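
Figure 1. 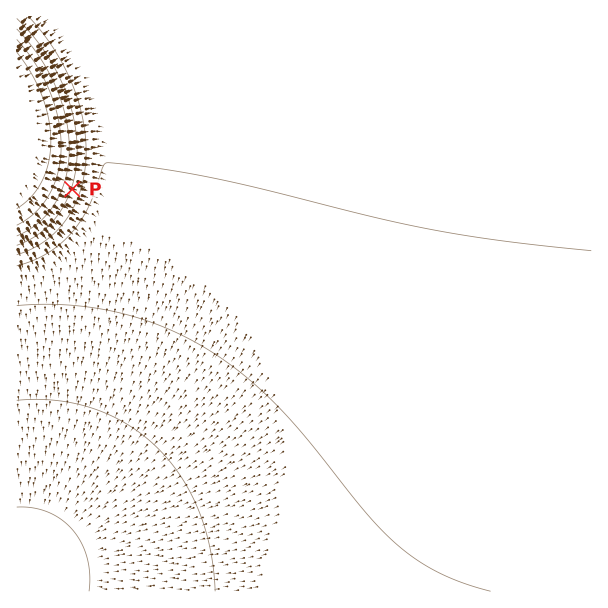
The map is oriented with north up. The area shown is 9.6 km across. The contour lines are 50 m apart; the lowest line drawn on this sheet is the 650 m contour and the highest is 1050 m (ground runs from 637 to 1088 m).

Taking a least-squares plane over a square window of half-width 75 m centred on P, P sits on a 19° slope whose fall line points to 108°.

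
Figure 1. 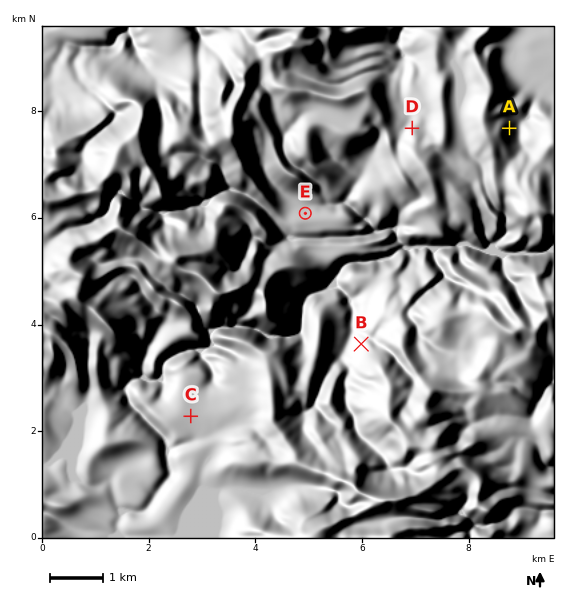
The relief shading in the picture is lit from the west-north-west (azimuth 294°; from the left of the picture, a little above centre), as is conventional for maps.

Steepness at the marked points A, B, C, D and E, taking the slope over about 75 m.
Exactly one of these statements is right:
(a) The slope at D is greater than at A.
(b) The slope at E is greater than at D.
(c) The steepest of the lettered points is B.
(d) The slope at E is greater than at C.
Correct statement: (d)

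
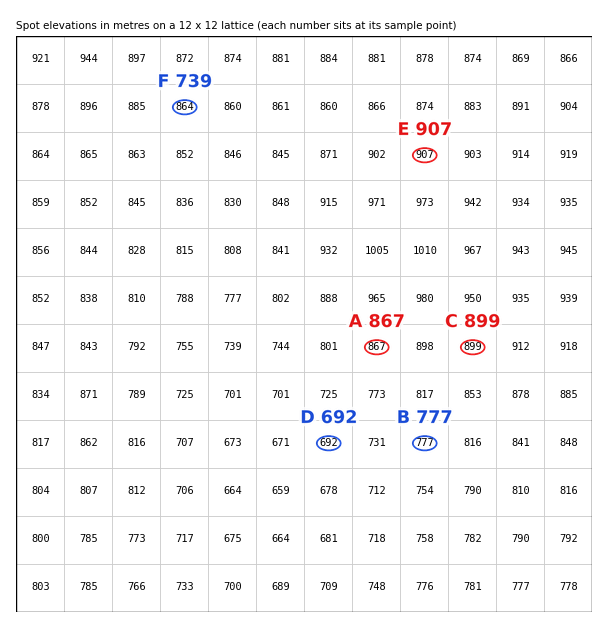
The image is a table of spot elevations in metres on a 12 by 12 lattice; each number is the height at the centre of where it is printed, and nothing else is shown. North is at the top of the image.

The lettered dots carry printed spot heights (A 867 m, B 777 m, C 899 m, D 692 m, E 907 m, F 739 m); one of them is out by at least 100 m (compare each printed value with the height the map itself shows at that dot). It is F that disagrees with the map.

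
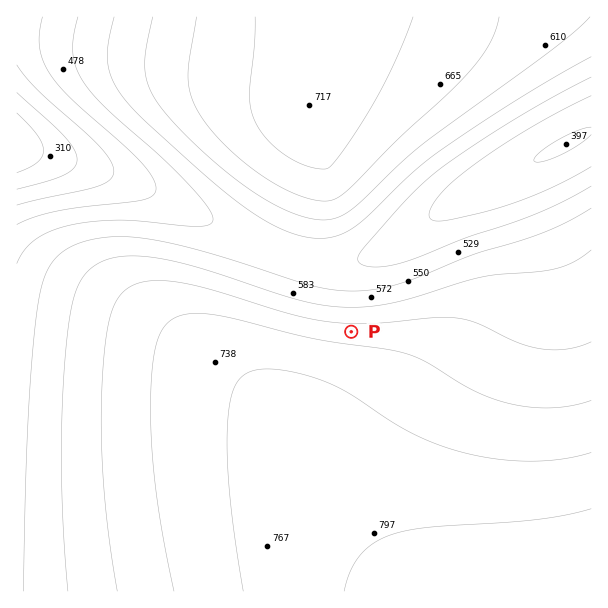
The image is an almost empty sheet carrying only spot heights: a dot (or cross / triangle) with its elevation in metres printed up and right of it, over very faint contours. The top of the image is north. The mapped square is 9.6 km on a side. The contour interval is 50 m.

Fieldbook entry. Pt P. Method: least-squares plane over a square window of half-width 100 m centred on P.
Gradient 9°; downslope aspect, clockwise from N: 4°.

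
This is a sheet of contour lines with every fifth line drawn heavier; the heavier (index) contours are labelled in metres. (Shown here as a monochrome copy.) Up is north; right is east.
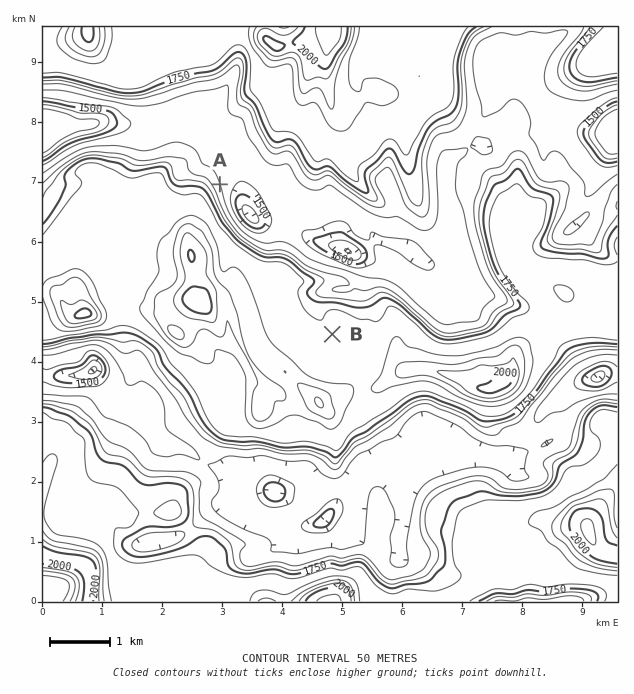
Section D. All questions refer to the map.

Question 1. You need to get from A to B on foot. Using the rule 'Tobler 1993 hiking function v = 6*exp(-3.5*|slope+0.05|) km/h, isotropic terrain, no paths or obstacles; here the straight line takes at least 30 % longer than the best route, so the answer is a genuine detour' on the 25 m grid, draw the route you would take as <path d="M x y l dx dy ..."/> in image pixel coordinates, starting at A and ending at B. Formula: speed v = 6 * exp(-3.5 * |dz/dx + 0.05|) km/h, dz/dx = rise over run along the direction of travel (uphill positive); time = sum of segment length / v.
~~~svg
<path d="M220 184l0 20 16 33 54 54 8 15 18 18 12 6 4 4"/>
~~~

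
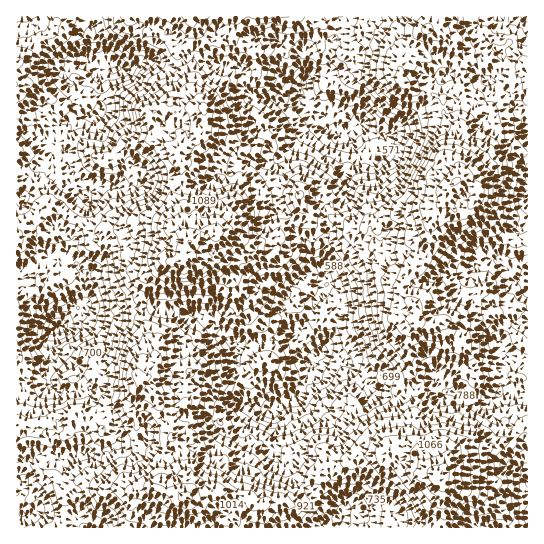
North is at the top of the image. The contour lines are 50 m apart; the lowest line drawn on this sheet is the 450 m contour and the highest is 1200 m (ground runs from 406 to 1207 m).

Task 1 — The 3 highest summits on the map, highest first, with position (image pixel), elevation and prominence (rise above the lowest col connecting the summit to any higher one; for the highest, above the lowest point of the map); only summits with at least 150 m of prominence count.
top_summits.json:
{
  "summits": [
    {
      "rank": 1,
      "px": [457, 181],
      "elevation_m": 1207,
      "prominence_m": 801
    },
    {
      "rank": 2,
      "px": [190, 242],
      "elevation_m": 1202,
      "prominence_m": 370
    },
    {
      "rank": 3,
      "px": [439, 481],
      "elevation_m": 1187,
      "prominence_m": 334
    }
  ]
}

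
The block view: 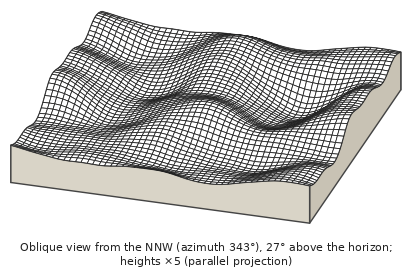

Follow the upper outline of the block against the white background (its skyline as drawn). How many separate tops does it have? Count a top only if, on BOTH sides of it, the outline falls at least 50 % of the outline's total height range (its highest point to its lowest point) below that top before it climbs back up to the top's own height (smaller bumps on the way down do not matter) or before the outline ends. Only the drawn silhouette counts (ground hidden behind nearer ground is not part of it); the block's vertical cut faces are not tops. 0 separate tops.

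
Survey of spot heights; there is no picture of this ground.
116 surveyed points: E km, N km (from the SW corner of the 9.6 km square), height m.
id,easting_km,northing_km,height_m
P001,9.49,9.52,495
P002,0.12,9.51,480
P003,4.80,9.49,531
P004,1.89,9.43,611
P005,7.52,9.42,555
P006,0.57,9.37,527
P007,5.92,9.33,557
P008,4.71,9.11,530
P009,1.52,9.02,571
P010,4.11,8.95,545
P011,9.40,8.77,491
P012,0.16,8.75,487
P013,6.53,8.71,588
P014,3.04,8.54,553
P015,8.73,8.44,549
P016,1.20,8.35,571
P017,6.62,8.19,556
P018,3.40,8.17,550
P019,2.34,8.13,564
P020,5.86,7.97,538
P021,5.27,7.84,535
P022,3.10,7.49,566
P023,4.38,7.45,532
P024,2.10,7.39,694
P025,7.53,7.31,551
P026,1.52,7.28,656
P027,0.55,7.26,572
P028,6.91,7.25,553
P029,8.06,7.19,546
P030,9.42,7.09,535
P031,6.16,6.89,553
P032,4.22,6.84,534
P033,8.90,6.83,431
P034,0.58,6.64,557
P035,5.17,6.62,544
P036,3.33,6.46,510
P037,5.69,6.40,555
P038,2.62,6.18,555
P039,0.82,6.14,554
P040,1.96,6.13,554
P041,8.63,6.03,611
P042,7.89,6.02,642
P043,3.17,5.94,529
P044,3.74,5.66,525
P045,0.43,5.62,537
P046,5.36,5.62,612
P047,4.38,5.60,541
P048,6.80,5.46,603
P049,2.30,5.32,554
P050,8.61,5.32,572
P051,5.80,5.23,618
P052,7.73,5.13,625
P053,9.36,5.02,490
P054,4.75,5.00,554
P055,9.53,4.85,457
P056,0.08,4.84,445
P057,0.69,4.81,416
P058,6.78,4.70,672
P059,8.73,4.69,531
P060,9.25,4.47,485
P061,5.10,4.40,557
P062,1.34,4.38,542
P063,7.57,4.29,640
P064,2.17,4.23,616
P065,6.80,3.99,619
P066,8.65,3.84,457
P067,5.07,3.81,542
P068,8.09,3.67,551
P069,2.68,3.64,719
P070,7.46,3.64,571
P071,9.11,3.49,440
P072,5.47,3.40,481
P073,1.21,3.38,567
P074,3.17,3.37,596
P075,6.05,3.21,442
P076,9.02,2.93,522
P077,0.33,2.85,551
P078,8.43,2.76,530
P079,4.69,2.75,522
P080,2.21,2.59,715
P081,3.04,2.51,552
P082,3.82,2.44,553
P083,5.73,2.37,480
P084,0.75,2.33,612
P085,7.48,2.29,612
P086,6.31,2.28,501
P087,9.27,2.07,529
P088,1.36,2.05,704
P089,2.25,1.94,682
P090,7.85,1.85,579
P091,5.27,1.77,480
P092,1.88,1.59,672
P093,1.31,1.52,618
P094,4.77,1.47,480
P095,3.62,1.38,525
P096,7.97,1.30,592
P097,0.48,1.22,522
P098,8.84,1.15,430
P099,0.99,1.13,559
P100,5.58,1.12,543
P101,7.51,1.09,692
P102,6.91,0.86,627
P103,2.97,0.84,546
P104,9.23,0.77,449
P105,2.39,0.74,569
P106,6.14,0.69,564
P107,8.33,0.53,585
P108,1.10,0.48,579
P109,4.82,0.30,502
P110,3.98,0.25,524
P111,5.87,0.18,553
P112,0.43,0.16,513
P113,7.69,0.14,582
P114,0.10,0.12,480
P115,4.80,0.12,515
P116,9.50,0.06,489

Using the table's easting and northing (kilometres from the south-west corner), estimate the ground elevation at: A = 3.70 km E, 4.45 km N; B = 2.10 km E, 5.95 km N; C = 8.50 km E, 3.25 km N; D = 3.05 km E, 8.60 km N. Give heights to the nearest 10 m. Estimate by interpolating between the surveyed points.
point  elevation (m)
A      520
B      560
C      490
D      550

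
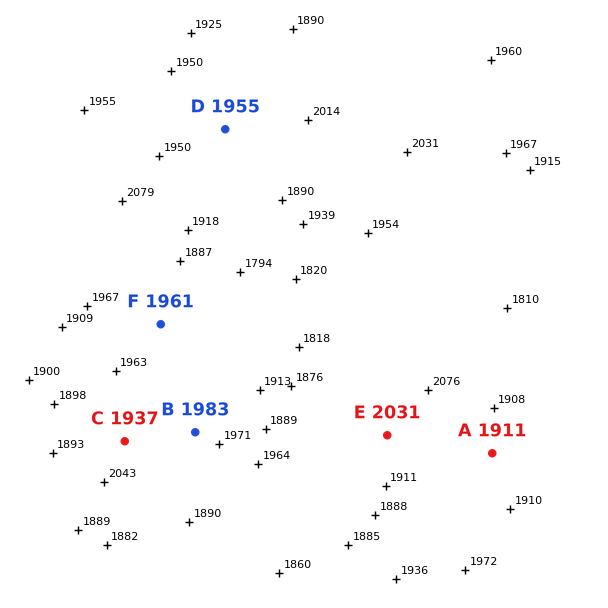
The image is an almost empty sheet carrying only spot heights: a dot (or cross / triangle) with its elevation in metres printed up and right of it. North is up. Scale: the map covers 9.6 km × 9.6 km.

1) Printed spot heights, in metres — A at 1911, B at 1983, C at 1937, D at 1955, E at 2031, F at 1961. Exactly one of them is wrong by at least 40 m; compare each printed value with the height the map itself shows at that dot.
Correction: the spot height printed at C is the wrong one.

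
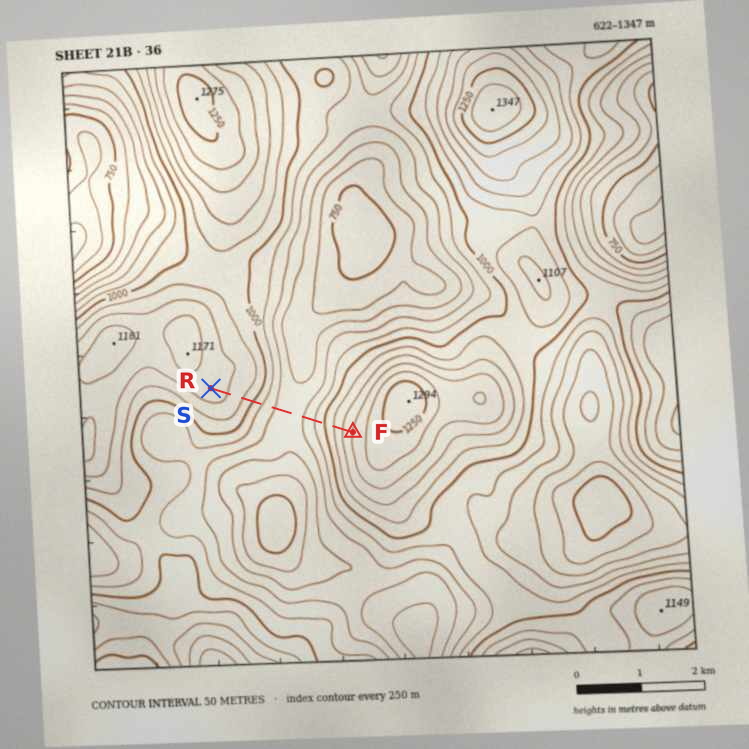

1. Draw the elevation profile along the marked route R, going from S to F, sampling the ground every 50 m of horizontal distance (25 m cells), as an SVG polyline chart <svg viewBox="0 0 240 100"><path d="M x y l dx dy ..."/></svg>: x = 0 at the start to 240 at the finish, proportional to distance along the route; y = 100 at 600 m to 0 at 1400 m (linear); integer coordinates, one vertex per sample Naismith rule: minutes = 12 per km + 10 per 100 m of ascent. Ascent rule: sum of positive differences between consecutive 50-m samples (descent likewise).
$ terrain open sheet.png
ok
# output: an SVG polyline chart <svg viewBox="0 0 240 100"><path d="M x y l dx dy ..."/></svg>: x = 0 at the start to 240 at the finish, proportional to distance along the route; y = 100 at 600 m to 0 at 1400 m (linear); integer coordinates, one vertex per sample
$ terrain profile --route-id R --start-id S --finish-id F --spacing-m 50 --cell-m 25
<svg viewBox="0 0 240 100"><path d="M0 34l5 1 5 0 5 0 5 1 5 1 5 1 5 1 5 1 5 1 5 2 5 1 5 2 5 2 5 1 5 3 5 2 5 2 5 1 5 2 6 2 5 1 5 1 5 1 5 1 5 0 5 0 5 1 5-1 5 0 5-1 5-1 5-2 5-1 5-2 5-2 5-2 5-2 5-1 5-2 5-2 5-2 5-3 5-2 5-2 5-2 5-2 5-2 4-1"/></svg>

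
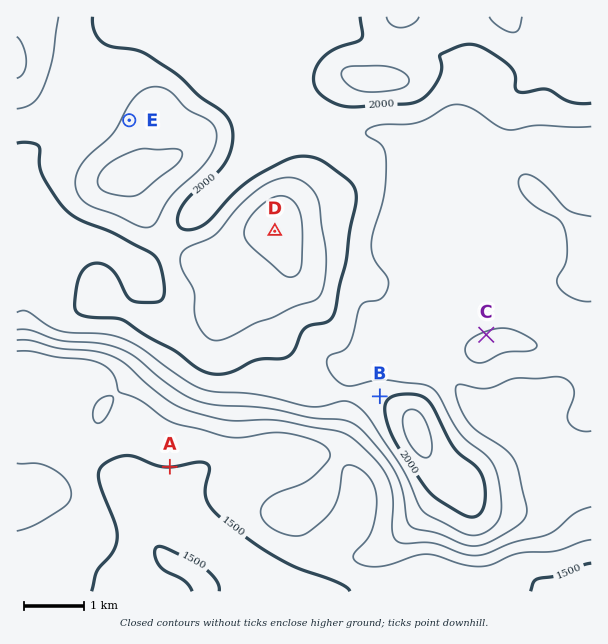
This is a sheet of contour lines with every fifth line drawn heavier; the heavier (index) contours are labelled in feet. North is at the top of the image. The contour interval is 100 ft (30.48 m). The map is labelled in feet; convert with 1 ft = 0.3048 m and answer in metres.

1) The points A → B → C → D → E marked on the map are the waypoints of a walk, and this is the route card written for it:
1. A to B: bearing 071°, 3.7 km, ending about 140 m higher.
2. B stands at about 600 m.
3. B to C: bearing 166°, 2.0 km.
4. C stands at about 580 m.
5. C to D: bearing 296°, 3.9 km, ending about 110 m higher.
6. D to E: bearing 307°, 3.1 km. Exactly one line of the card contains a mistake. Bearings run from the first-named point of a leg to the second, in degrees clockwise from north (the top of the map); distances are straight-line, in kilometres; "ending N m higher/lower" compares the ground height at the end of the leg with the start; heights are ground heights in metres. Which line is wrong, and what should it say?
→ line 3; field bearing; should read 60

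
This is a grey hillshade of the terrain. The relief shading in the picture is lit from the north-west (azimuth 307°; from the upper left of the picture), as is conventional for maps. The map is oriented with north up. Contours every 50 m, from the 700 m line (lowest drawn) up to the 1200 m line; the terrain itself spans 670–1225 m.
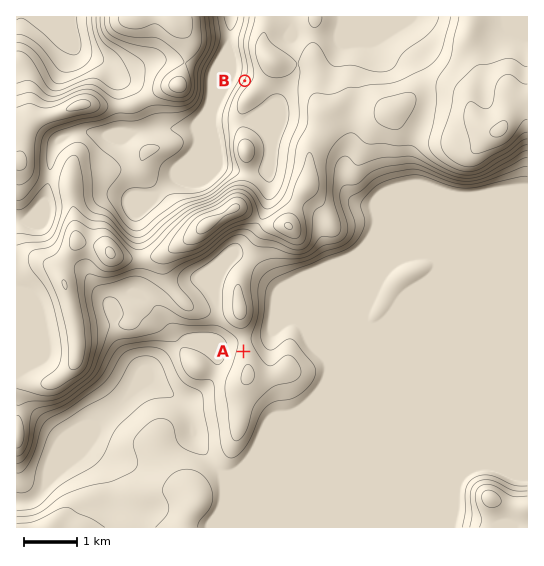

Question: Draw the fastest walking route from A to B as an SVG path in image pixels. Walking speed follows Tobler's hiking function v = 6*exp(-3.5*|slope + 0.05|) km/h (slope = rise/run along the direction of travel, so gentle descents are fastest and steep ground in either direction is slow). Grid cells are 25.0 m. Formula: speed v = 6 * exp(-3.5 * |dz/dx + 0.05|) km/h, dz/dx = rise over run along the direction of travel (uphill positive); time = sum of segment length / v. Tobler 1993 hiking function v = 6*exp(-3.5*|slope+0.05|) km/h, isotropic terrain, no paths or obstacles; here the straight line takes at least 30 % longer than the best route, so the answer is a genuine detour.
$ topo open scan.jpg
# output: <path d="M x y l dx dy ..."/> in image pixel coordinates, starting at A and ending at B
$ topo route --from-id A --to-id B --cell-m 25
<path d="M243 351l3-5 0-7 9-18 0-94 4-8 0-22-6-14-4-4-4-8-4-4-7-13 0-52 11-21"/>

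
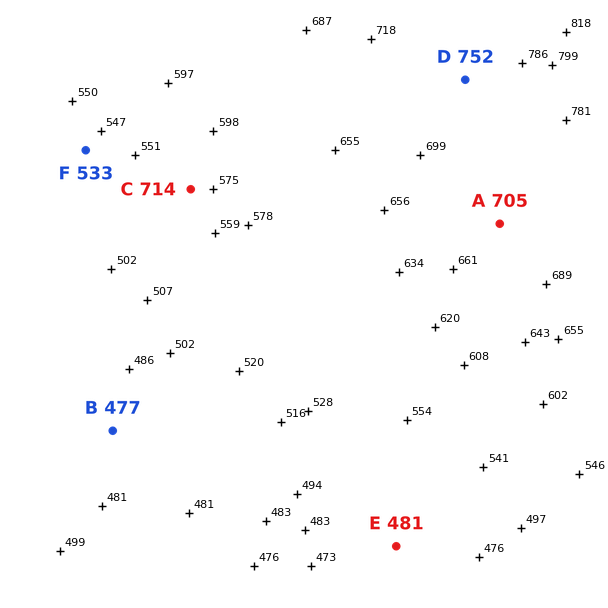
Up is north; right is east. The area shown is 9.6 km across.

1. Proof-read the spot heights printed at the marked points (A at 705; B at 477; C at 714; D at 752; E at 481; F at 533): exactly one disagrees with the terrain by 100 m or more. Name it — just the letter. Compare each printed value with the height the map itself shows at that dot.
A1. C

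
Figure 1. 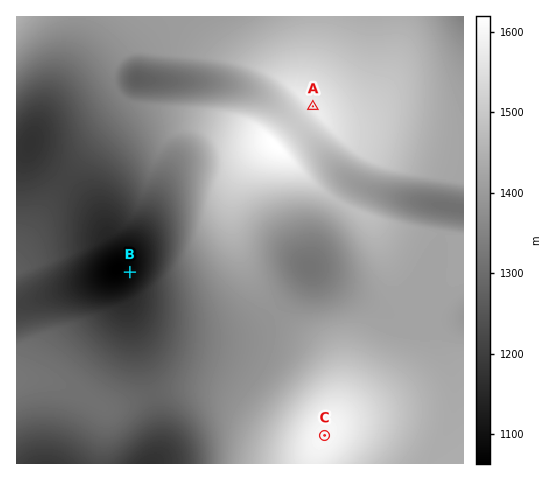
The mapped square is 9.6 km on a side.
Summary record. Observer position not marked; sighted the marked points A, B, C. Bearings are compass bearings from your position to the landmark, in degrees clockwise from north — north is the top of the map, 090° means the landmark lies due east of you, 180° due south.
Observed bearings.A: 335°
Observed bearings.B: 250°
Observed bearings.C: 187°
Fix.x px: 354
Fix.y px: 191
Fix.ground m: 1405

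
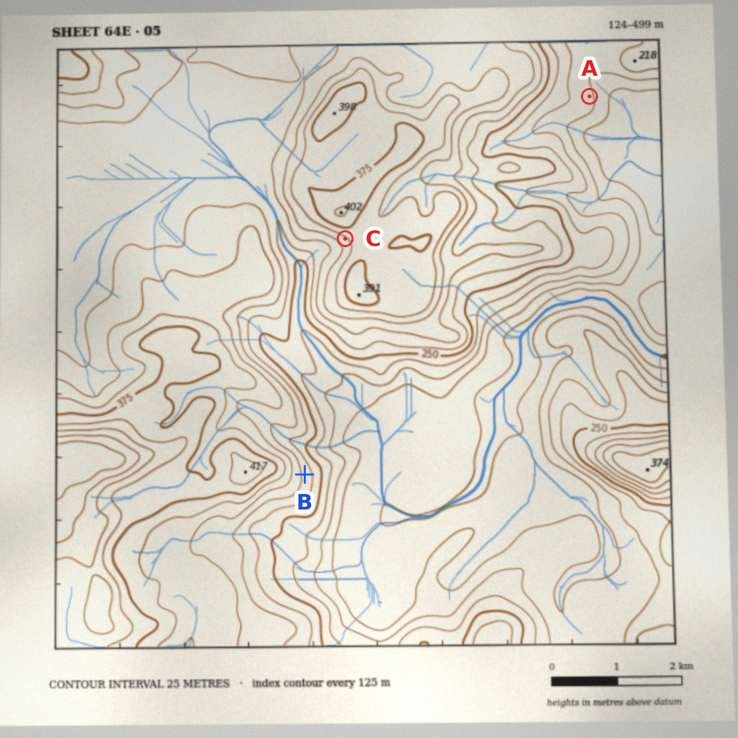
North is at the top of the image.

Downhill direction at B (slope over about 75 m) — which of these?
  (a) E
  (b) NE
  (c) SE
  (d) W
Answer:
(a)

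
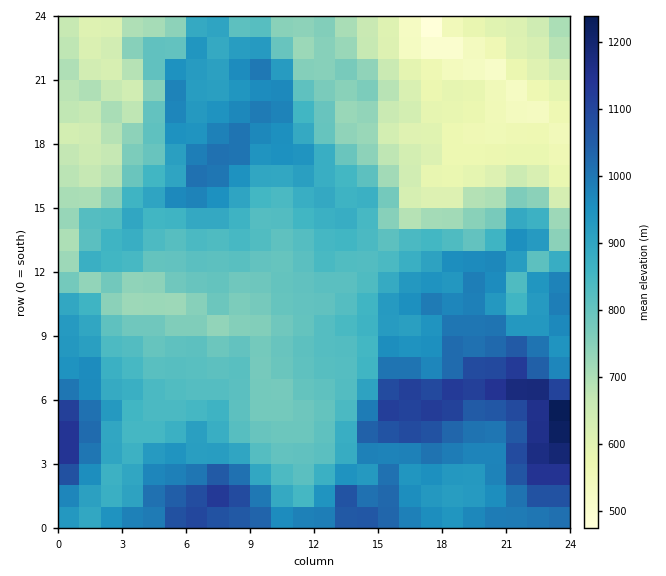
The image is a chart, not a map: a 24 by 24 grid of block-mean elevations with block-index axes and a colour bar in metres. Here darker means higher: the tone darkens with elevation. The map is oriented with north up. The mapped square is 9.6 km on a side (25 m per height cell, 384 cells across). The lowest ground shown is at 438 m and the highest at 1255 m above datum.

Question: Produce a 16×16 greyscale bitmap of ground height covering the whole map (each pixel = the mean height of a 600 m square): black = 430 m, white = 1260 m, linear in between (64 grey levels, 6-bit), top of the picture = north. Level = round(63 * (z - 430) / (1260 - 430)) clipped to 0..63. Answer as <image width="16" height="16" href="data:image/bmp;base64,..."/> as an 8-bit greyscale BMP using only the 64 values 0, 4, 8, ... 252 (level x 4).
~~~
<image width="16" height="16" href="data:image/bmp;base64,Qk02BQAAAAAAADYEAAAoAAAAEAAAABAAAAABAAgAAAAAAAABAAATCwAAEwsAAAABAAAAAAAAAAAAAAEBAQACAgIAAwMDAAQEBAAFBQUABgYGAAcHBwAICAgACQkJAAoKCgALCwsADAwMAA0NDQAODg4ADw8PABAQEAAREREAEhISABMTEwAUFBQAFRUVABYWFgAXFxcAGBgYABkZGQAaGhoAGxsbABwcHAAdHR0AHh4eAB8fHwAgICAAISEhACIiIgAjIyMAJCQkACUlJQAmJiYAJycnACgoKAApKSkAKioqACsrKwAsLCwALS0tAC4uLgAvLy8AMDAwADExMQAyMjIAMzMzADQ0NAA1NTUANjY2ADc3NwA4ODgAOTk5ADo6OgA7OzsAPDw8AD09PQA+Pj4APz8/AEBAQABBQUEAQkJCAENDQwBEREQARUVFAEZGRgBHR0cASEhIAElJSQBKSkoAS0tLAExMTABNTU0ATk5OAE9PTwBQUFAAUVFRAFJSUgBTU1MAVFRUAFVVVQBWVlYAV1dXAFhYWABZWVkAWlpaAFtbWwBcXFwAXV1dAF5eXgBfX18AYGBgAGFhYQBiYmIAY2NjAGRkZABlZWUAZmZmAGdnZwBoaGgAaWlpAGpqagBra2sAbGxsAG1tbQBubm4Ab29vAHBwcABxcXEAcnJyAHNzcwB0dHQAdXV1AHZ2dgB3d3cAeHh4AHl5eQB6enoAe3t7AHx8fAB9fX0Afn5+AH9/fwCAgIAAgYGBAIKCggCDg4MAhISEAIWFhQCGhoYAh4eHAIiIiACJiYkAioqKAIuLiwCMjIwAjY2NAI6OjgCPj48AkJCQAJGRkQCSkpIAk5OTAJSUlACVlZUAlpaWAJeXlwCYmJgAmZmZAJqamgCbm5sAnJycAJ2dnQCenp4An5+fAKCgoAChoaEAoqKiAKOjowCkpKQApaWlAKampgCnp6cAqKioAKmpqQCqqqoAq6urAKysrACtra0Arq6uAK+vrwCwsLAAsbGxALKysgCzs7MAtLS0ALW1tQC2trYAt7e3ALi4uAC5ubkAurq6ALu7uwC8vLwAvb29AL6+vgC/v78AwMDAAMHBwQDCwsIAw8PDAMTExADFxcUAxsbGAMfHxwDIyMgAycnJAMrKygDLy8sAzMzMAM3NzQDOzs4Az8/PANDQ0ADR0dEA0tLSANPT0wDU1NQA1dXVANbW1gDX19cA2NjYANnZ2QDa2toA29vbANzc3ADd3d0A3t7eAN/f3wDg4OAA4eHhAOLi4gDj4+MA5OTkAOXl5QDm5uYA5+fnAOjo6ADp6ekA6urqAOvr6wDs7OwA7e3tAO7u7gDv7+8A8PDwAPHx8QDy8vIA8/PzAPT09AD19fUA9vb2APf39wD4+PgA+fn5APr6+gD7+/sA/Pz8AP39/QD+/v4A////AJiQpLzIxLCYsMCwoJykrLS0iJisuLyQeJSgrJyYoMTU0JSIlJSIdHB4pLCwrKjM6MycgHyEeGxsdKDM0MS4yPCokIR4eHhocHSIxMDM1ODInIR4dHRwbHR4gKSgtLjAoJR4aGBgZGhweICYnKislKBwZFhkbGxwdHR8kKScpICoZIR8dHh4dHR8eICMmJiQgGB8iICIhHh8hIBgYGBolGRQWISYqJiAiIiAWDQ4TFxASEhsiKysmJyEaEg4LCwwLEBMYJicrKiQaFw8NCwoKCRMTEiUlJyohGRkSDAwKCAsTDxcjJScoGhgXDwkHBwwQEQ0XGCQgHxcYEgwECQwOEw="/>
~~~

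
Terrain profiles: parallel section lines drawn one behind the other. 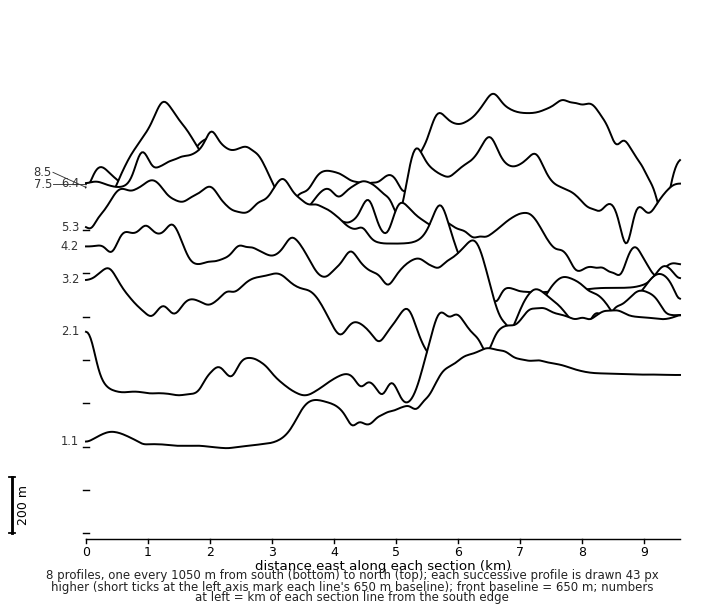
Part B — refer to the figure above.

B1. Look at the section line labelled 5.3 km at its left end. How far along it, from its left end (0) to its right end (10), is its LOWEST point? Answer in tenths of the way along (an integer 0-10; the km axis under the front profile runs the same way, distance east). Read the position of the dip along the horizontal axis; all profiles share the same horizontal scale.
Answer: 7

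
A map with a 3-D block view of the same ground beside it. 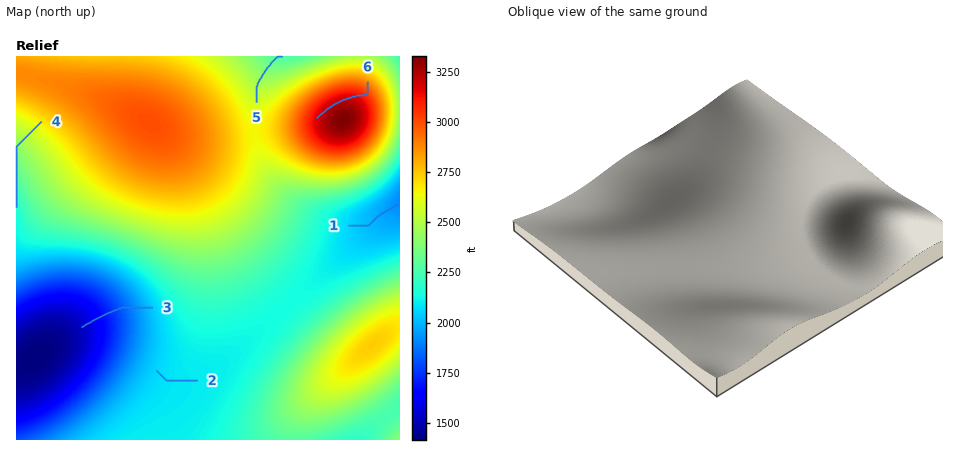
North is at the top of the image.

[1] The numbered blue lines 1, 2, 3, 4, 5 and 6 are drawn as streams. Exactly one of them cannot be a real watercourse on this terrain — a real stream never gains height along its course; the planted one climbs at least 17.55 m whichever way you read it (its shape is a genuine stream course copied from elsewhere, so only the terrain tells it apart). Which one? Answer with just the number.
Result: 6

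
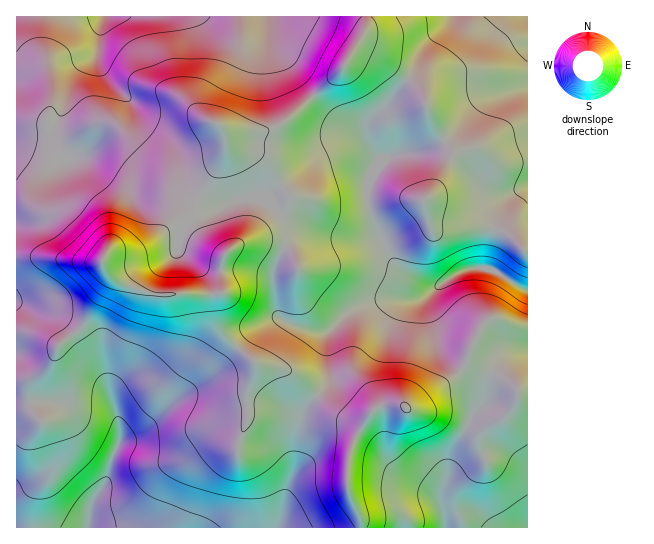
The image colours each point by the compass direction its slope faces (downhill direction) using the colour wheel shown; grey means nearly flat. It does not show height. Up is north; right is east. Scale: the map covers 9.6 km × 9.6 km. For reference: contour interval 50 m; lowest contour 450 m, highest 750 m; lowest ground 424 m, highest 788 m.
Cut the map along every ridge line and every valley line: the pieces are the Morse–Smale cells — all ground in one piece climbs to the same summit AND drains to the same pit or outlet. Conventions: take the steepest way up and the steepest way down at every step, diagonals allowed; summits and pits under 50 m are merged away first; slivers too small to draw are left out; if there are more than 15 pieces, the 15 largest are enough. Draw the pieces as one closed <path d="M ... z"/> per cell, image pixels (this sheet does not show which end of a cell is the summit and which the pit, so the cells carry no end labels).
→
<path d="M226 143l-3 12-12 24-12 18-11 21-5 5-5 0-8 4-27 20-16 5-18 0-10 11-26-2-22-4-35 0 1 271 262-1 6-32 10-25 0-24 5-24 5-12 12-15-24-22-12-5-26-5-20-16-16-20-4-17 0-13 2-4 4 0 0-31 3-7 45-31 14-14 6-12 0-3-14-17-7-13-7-8-24-6z"/><path d="M361 51l-8 1-9 15-17 18-48 40-12 6-40 0-6-2 4 13 6 6 14 5 10 2 13 10 7 13 14 17 0 3-6 12-14 14-45 31-3 7 0 31-4 0-2 4 0 13 4 17 16 20 20 16 26 5 12 5 25 22 11-14-2-30 1-16 17-19 24-13 18-4 28 1 10-3 9-8-7 14 8 34 5 12 22 19 7-8 6 5 30 14 13 12 9 0 1-138-18-18-12-6-12-2-49 2-6-3-7-27 8-6 9-15 10-21 0-7-16-23-15-37-10-10-31-21z"/><path d="M366 16l-349 0-1 239 83 8 10-11 18 0 11-3 32-22 8-4 5 0 8-9 32-59 2-13-1-8-5-8 8 5 40 0 16-8 61-56 21-37z"/><path d="M527 16l-160 0-2 14-12 20 1 2 7-1 8 2 10 6 31 21 10 10 15 37 16 23 0 7-10 21-9 15-8 6 7 27 6 3 26-2 23 0 12 2 12 6 17 17z"/><path d="M463 368l-9 9-37 27-8 4-10-4-18 1-12 9-5 8-13 27-4 26 1 16 12 26 2 11 83-1-2-32 5-17 3-20 21-41 11-14 0-9-4-12z"/><path d="M429 295l-14 5-28-1-22 5-14 7-19 18-5 13 2 39-12 14 12 12 16 10 17 4 19-16 18-1 10 4 8-4 37-27 9-8-23-20-4-8-9-38z"/><path d="M469 360l-6 7 16 15 4 12 0 9-11 14-21 41-3 20-5 17 2 32 82 1 1-137-10 0-13-12-30-14z"/><path d="M318 396l-10 10-8 16-5 24 0 24-10 25-6 32 82 1-1-11-12-26-1-16 4-26 14-28-7 0-19-6z"/>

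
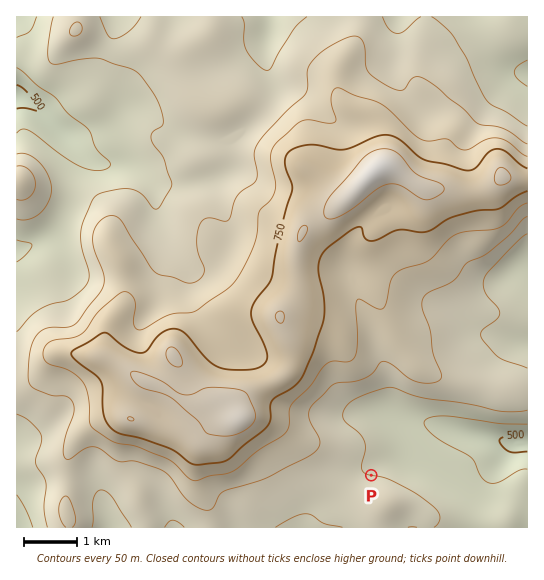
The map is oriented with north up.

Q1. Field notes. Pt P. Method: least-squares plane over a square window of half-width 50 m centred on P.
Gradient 4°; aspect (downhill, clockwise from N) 9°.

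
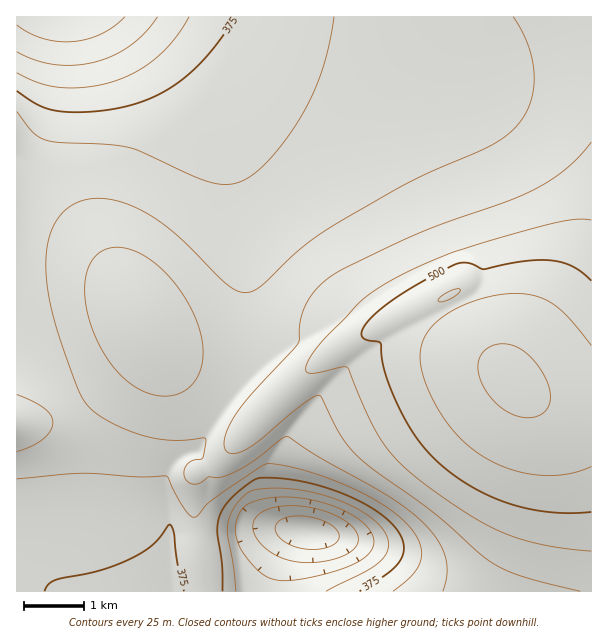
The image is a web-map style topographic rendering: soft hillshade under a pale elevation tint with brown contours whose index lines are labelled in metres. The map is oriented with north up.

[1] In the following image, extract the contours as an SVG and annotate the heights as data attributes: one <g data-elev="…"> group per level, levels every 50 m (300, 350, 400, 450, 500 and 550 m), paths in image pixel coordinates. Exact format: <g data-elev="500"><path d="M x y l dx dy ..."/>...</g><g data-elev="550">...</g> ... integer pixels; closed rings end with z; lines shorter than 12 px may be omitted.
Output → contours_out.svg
<g data-elev="300"><path d="M294 561l-10-2-11-5-8-6-7-8-4-7-1-8 2-6 5-6 9-4 13-3 15 0 17 2 16 5 13 6 9 8 5 7 1 6-2 6-6 6-8 4-24 6z"/><path d="M125 17l-11 9-13 8-14 5-15 3-15-1-15-3-13-5-12-8"/></g><g data-elev="350"><path d="M236 591l-3-25-6-33 1-9 2-9 7-12 12-11 9-3 18-1 33 4 35 10 27 16 9 7 6 9 2 8 0 6-3 7-5 6-14 10-40 20"/><path d="M189 17l-15 22-17 18-20 14-23 10-25 6-27 1-21-4-24-11"/></g><g data-elev="400"><path d="M17 479l63-6 58 4 27-1 3 2 6 14 11 17 4 6 5 2 4-2 8-10 6-5 52-35 5-2 10 2 30 7 35 12 31 16 24 16 15 17 7 15 1 7-2 8-9 13-18 15"/><path d="M334 17l-5 27-7 25-9 24-11 22-17 25-18 22-15 13-15 8-15 1-16-3-66-30-12-4-23-3-46-2-14-2-12-7-16-21"/></g><g data-elev="450"><path d="M153 395l12 1 12-2 11-5 7-8 6-12 2-12-1-15-3-15-7-16-9-17-12-15-13-14-14-9-13-6-12-3-12 2-8 4-5 5-5 8-3 9-1 22 5 26 11 25 16 23 17 15z"/><path d="M591 142l-12 14-12 12-15 11-17 10-28 12-61 22-32 12-70 34-18 11-13 13-9 15-4 13-1 18-1 5-58 64-12 20-4 15 1 7 5 3 6 0 9-3 15-10 43-36 12-8 5-1 21 40 15 20 18 15 60 43 51 45 15 9 18 8 62 16"/></g><g data-elev="500"><path d="M591 281l-18-14-19-6-29 0-42 8-13-6-11 0-35 18-34 21-21 18-5 7-3 6 1 3 3 3 13 3 3 2 1 16 4 15 18 42 20 30 25 24 33 21 34 14 38 6 37 0"/></g><g data-elev="550"><path d="M522 417l15-1 6-3 4-5 3-12-3-15-11-18-14-13-15-6-15 2-8 5-5 9-1 11 4 12 7 12 9 10 12 8z"/></g>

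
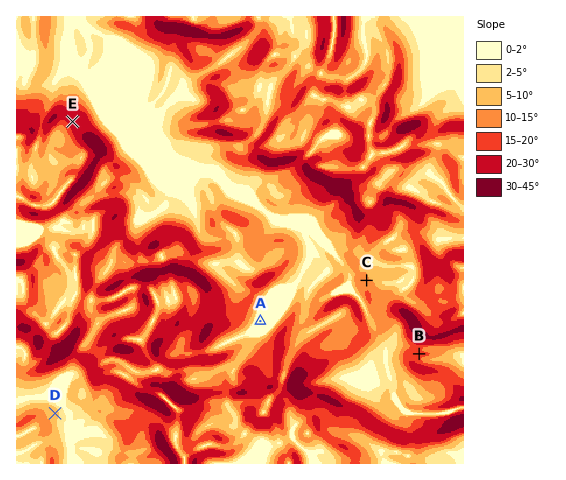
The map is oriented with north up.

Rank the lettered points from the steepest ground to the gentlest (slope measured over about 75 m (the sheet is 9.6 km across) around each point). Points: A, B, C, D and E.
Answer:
E B C D A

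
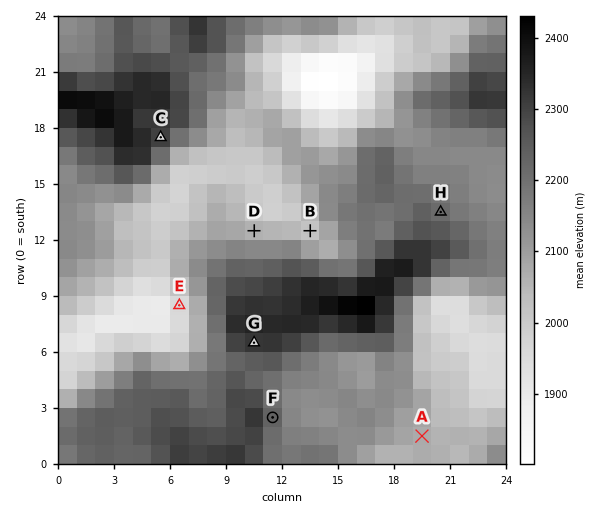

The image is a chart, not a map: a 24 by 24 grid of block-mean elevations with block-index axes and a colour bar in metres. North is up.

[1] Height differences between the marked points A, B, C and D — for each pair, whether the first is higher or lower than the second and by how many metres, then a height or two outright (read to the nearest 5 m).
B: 310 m lower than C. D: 255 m lower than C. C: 245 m higher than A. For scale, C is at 2315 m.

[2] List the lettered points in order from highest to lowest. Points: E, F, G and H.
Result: G F H E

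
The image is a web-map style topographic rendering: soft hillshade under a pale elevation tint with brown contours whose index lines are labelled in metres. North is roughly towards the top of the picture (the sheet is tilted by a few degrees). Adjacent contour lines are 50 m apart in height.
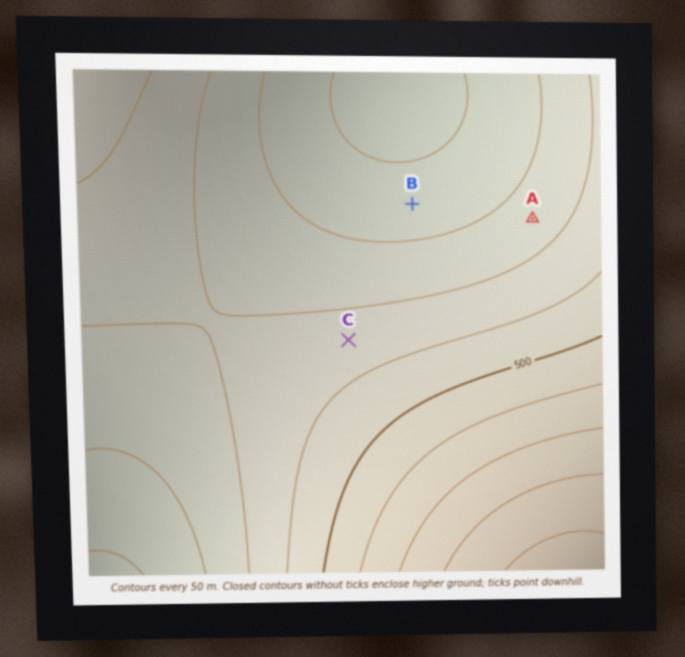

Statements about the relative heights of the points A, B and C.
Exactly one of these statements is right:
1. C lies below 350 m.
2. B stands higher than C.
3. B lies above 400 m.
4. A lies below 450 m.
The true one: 4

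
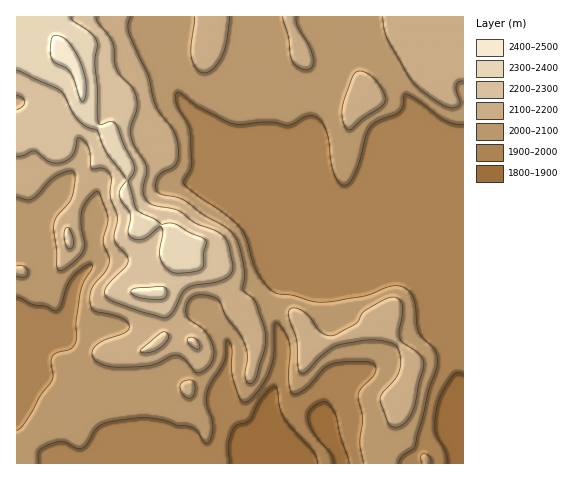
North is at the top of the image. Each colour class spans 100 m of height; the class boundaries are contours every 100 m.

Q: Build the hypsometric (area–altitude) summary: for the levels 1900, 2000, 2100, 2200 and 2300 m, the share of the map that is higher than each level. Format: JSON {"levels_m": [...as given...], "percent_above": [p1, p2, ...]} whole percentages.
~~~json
{"levels_m": [1900, 2000, 2100, 2200, 2300], "percent_above": [96, 63, 31, 13, 5]}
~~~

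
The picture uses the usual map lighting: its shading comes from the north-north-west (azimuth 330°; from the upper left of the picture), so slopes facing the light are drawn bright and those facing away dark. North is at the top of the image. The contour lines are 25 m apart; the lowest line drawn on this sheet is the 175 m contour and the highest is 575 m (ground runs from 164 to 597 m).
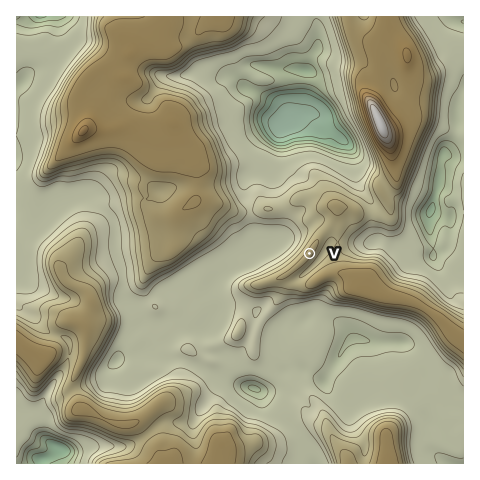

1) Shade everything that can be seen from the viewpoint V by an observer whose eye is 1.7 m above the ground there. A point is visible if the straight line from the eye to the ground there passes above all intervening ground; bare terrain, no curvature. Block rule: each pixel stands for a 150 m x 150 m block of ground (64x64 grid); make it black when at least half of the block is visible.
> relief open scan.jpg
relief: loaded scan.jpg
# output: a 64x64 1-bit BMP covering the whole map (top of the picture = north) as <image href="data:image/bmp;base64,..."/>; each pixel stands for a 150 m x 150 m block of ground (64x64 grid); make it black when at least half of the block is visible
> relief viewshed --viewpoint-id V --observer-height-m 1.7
<image width="64" height="64" href="data:image/bmp;base64,Qk0+AgAAAAAAAD4AAAAoAAAAQAAAAEAAAAABAAEAAAAAAAACAAATCwAAEwsAAAIAAAAAAAAA////AAAAAAAAAY/BgAAAAAAAD8GAAAAAAAAfw9gAAAAAAB/P+AAAAAAAD//wAAAAAAADv+AAAAAAD+AfwAAAAAA/4Q4AAAAAAHx/AAAAAAAA8B8AAAAAAADgDwAAAAAAAOAAAAAAAAAA4AAAAAAAABBgAAAAAAAACHAAAAAAAAAMOAAAAAAAADw8AAAAAAAAwD8AAAAAAACAP8AAAAAAAAA/4AAAAAAAAP/4AAAAAAAAP44AAAAAAAAfnwAAAAAAABw/wAAAAAAAOD/wAAAAAAD4P/gAgAAAAeA/+HhgAAADgB/8Bj+AAAMAD/4An+AAAAAD/wBOAAMAAAP/AAQAAwAAAf+AAAAHAAAB/8ACAAMAAAH/4AIEAwAAAf/4ApwBAAAB///HnAEAAAB/3/8MAAAAAD+D4AgAAAAAPwBgCAAAAAA+AAACAAAAAD4AAAYAAAAB/gAADAAAAA4/AAAMAAAAAD/gAAwAAAAAP+AAHAAAAAA/wAAcAABwAH/AABgAAHgB/8AAOAAAMAP/wAAwAAAAAP/AAHAAAAAA/8AAYAAAAAB/wADgAAAAAD4AAMAAAAAADgABgAAAAAAb8AGAAAAAAD/AAwAAAAAD/4APAAAAAB///B+AAAAAf///x4AAAABn///vwAAAAAP////AAAAAB////wAAAAADH///AAAAAAMH//4AAA=="/>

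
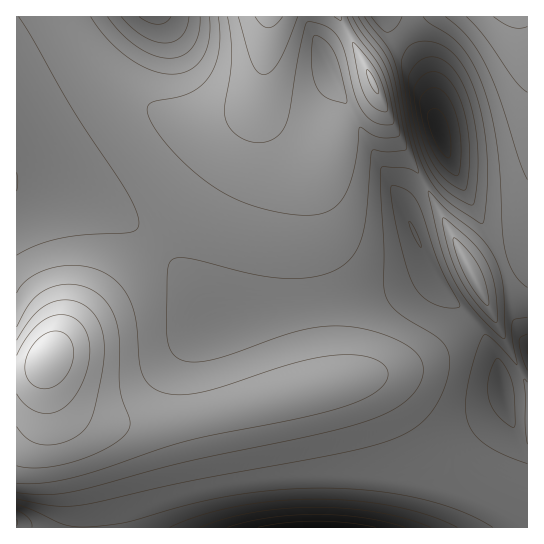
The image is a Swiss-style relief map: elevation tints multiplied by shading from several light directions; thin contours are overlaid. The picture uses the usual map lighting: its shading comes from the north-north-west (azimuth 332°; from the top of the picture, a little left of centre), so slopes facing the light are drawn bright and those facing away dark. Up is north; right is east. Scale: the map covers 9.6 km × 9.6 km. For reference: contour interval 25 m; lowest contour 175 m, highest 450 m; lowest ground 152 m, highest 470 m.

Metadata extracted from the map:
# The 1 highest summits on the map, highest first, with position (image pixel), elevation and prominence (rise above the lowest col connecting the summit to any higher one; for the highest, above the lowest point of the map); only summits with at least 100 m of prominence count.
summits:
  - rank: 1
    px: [47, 358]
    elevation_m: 470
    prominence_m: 318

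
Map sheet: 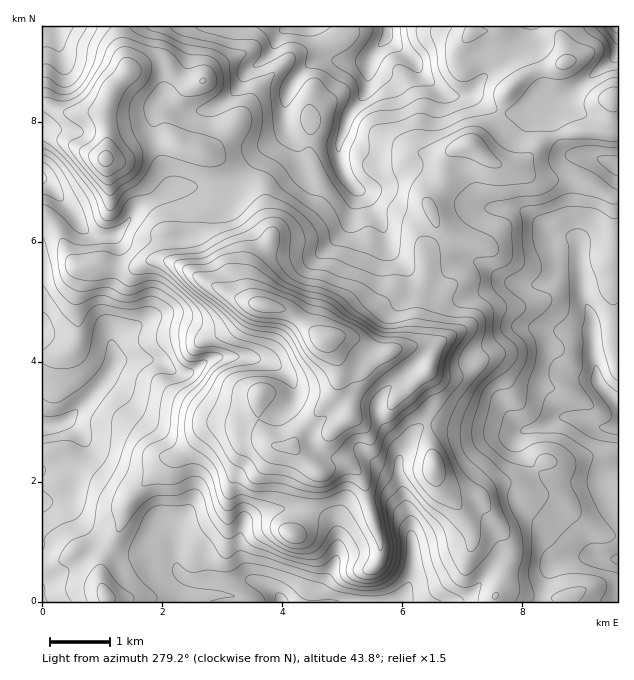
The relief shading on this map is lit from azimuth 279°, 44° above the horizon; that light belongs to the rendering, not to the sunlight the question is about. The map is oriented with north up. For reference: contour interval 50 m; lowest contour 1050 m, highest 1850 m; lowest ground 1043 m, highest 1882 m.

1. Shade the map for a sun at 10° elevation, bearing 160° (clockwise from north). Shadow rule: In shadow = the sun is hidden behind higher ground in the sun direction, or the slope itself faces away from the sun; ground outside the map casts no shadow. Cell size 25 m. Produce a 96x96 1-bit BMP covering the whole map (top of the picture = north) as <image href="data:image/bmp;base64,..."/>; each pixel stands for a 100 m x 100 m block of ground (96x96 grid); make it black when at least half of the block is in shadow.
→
<image width="96" height="96" href="data:image/bmp;base64,Qk2+BAAAAAAAAD4AAAAoAAAAYAAAAGAAAAABAAEAAAAAAIAEAAATCwAAEwsAAAIAAAAAAAAA////AAAAAAAAAAAAAAAAAAAAAAAAAAAAAAAAAABAAAAAAAAAIAAAAABgDwAAAAAAAAAAAAAAD/ABgAAAAAAAAAAAB/8BgAAAAAA4AAAAB/8BgAAAAAA+AAAAA/8AgAAAAAA+AAAAAP4gAAAAAAAcAAAAAAAYAAAAAAAAAAAAAAAMAAAAAAAAAAAAAAAMAAAAAAAAAAAAAAAAAAAAAeAAAAAAAAAAAAAAA+AAAAAAAAAAAAAAA+AAAAAAAAAAAAAAA8AAAAAAAAAAAAAAAAAAAAAAAAAAAAAAAAAAAAAAAAAAGAAAAAAAAAAAAAAAPAAAAAAAAAAAAAAAPAAAAAAAAAAAAAAAPAAAAAAAAAAAAAAAPAAAAAAAAAACAAAAOAAAAAAAAwAHAAAAOAAAAAAAA4AHgAAAF/gAAAAAA8AH/ADgB/wAAAAAAYAH/h/4B/wAAYAAAYAB/j/8A/wAA8AAAAAA/z/4A/gAA+AAAAAAfx7wA/OAAOAAAAAAHAABg+PAAPAAAAAAAAABw8PgAHgAAAAAAAAA44PwADgAAAAAAAAAYwf4ADgAAAAAAAAAAAf8MBAAAAAAAAAAAA///wAAAAAAAAAAAB///4AAAAAAAAAAAP///wAAAAAAAAAAAf///gAAAAAAAAAAAP///gAAAAAAAAAAAB4/+AAAAAAAAAAAAAwP8AAAQAAAAAAAAAAAAAAA/gAAAAAAAADAAAAD//AGAAAAAAHgAAP///wAAAAAAAfAAAf///4AAAAAAAfAAA////8AAAAAAAMAAA////+AAAAAAAAAAH////+AAAAAAAAAP/////+AAAAAAAAA//////AAAAAAAAAD/////8AAAAAAAAAP/////4AAAAAAAAA//////gAAAAAAAAD//////AAAAAAAAgP/////+AAAAAAPz///////8AAAAAAf////////4AAAAAAf////////4AAAAAAf/////P//wAAAAAAf////+H//AAAAAAAPh////n/8AAAAAAAPA////3/8AAAAAAAOA/////54AAAAAAAcAf////x+AAAAAADgAH////w/wAAAAADAAD////g/4AAAAADAAD////A+AAAAAACAAB////AwAAAAAACAAA///+AAAAAAAAEAAAf/+AAAAAAAABAAAAAMOAAAAAAAADAAAAAAMAAAAAAAAAAAwAAAAAAAAAACAAAD4AAAAAAwAAADAAAP4AAAAAA4AHwAQAAf4ABgAAA4D/+AAAAfwABgAAA4P//AAAADwAAAAAA8f//AAPABAAAAAAA////AAOAAAAAHAAAf///AAAAeAAAHwEAf///AAAD/gAADwGAP///AAAD/wAAB4HAP//+AADz/wAAA4HAP//4YAD//4AAA8HgP//g8AD//8ABAeD5v//A+AD//+ABwfB/v/+AfgB//+ADwPx8P/8AfwA///gD4D4QP/4AH/gf//8f/B4AH/wAAHwL/////x+AD+AAAHiD/////9/gB8AAADDj/////8/4A4AAAAD3/////8/8AAAAAeB8="/>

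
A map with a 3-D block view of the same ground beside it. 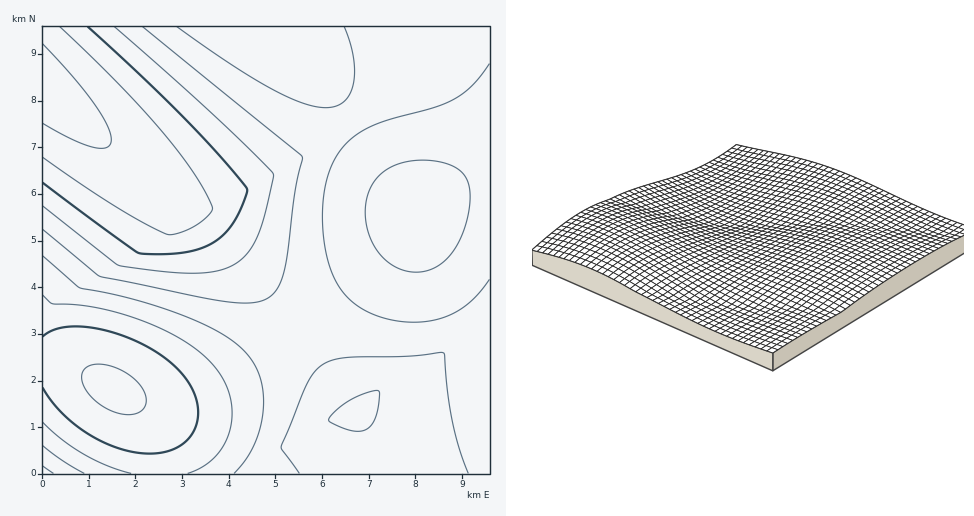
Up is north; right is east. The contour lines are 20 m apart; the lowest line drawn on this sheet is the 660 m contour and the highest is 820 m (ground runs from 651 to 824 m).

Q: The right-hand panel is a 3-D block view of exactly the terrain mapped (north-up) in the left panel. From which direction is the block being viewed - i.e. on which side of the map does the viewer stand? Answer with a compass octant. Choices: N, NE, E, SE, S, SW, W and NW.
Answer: SE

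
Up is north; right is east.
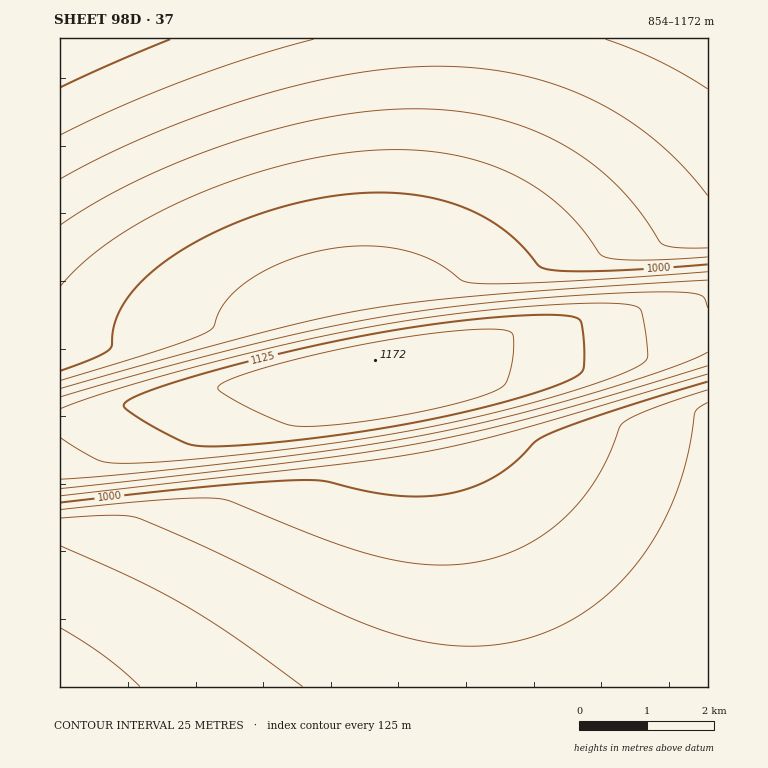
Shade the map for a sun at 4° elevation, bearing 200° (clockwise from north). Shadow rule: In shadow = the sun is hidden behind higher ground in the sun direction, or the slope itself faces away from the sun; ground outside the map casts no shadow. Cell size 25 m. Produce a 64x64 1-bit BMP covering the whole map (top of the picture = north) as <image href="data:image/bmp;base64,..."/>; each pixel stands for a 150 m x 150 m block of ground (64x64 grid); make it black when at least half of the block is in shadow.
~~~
<image width="64" height="64" href="data:image/bmp;base64,Qk0+AgAAAAAAAD4AAAAoAAAAQAAAAEAAAAABAAEAAAAAAAACAAATCwAAEwsAAAIAAAAAAAAA////AAAAAAAAAAAAAAAAAAAAAAAAAAAAAAAAAAAAAAAAAAAAAAAAAAAAAAAAAAAAAAAAAAAAAAAAAAAAAAAAAAAAAAAAAAAAAAAAAAAAAAAAAAAAAAAAAAAAAAAAAAAAAAAAAAAAAAAAAAAAAAAAAAAAAAAAAAAAAAAAAAAAAAAAAAAAAAAAAAAAAAAAAAAAAAAAAAAAAAAAAAAAAAAAAAAAAAAAAAAAAAAAAAAAAAAAAAAAAAAAAAAAAAAAAAAAAAAAAAAAAAAAAAAAAAAAAAAAAAAAAAAAAAAAAAAAAAAAAAAAAAAAAPwAAAAAAAAA/+AAAAAAAAD//wAAAAAAAP///AAAAAAAf///8AAAAAB/////gAAAAD/////+AAAAP//////4AAAf///////AAAf///////8AAD////////gAA////////wAAf///////AAAP//////8AAAH//////wAAAD//////AAAAB/////8AAAAB/////wAAAAB/////AAAAAB////8AAAAAA////wAAAAAA////AAAAAAA///8AAAAAAAf//wAAAAAAAP//AAAAAAAAD/8AAAAAAAAAAAAAAAAAAAAAAAAAAAAAAAAAAAAAAAAAAAAAAAAAAAAAAAAAAAAAAAAAAAAAAAAAAAAAAAAAAAAAAAAAAAAAAAAAAAAAAAAAAA=="/>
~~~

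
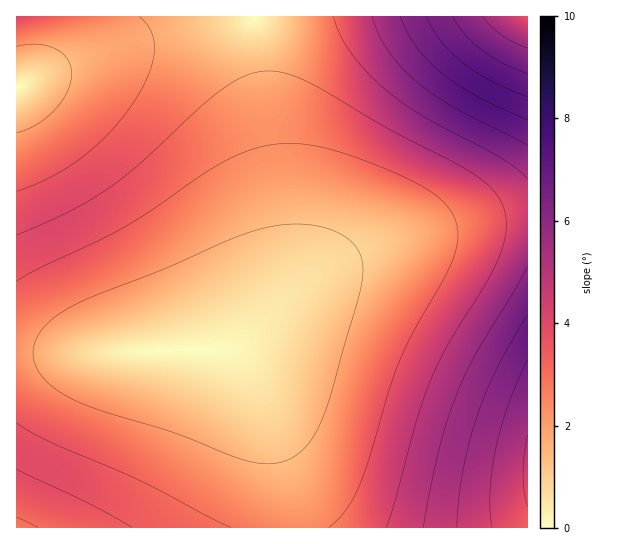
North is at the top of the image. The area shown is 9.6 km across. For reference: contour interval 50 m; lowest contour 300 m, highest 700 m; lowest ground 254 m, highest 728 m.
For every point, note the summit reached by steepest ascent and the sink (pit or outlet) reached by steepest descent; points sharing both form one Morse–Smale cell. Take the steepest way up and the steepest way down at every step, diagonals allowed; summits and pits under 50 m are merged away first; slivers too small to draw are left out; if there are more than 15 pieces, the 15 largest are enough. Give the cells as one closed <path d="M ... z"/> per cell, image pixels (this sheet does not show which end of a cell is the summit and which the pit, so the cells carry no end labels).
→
<path d="M253 16l-237 1 1 336 92 0 116-4 9-4 12-9 15-18 19-35 4-17 1-24-4-39-20-125-6-60z"/><path d="M527 220l-36 1-42 7-47 11-36 12-33 16-23 14-67 59-13 8-13 2 13 3 11 12 8 12 14 29 14 53 4 28 2 41 245-1z"/><path d="M527 16l-274 1 16 117 14 79 2 40-2 20-6 17-8 16-22 30 63-55 23-14 33-16 36-12 47-11 42-7 37-2z"/><path d="M217 349l-108 4-92 0-1 174 266 1 1-25-4-36-16-61-14-29-8-12-11-12z"/>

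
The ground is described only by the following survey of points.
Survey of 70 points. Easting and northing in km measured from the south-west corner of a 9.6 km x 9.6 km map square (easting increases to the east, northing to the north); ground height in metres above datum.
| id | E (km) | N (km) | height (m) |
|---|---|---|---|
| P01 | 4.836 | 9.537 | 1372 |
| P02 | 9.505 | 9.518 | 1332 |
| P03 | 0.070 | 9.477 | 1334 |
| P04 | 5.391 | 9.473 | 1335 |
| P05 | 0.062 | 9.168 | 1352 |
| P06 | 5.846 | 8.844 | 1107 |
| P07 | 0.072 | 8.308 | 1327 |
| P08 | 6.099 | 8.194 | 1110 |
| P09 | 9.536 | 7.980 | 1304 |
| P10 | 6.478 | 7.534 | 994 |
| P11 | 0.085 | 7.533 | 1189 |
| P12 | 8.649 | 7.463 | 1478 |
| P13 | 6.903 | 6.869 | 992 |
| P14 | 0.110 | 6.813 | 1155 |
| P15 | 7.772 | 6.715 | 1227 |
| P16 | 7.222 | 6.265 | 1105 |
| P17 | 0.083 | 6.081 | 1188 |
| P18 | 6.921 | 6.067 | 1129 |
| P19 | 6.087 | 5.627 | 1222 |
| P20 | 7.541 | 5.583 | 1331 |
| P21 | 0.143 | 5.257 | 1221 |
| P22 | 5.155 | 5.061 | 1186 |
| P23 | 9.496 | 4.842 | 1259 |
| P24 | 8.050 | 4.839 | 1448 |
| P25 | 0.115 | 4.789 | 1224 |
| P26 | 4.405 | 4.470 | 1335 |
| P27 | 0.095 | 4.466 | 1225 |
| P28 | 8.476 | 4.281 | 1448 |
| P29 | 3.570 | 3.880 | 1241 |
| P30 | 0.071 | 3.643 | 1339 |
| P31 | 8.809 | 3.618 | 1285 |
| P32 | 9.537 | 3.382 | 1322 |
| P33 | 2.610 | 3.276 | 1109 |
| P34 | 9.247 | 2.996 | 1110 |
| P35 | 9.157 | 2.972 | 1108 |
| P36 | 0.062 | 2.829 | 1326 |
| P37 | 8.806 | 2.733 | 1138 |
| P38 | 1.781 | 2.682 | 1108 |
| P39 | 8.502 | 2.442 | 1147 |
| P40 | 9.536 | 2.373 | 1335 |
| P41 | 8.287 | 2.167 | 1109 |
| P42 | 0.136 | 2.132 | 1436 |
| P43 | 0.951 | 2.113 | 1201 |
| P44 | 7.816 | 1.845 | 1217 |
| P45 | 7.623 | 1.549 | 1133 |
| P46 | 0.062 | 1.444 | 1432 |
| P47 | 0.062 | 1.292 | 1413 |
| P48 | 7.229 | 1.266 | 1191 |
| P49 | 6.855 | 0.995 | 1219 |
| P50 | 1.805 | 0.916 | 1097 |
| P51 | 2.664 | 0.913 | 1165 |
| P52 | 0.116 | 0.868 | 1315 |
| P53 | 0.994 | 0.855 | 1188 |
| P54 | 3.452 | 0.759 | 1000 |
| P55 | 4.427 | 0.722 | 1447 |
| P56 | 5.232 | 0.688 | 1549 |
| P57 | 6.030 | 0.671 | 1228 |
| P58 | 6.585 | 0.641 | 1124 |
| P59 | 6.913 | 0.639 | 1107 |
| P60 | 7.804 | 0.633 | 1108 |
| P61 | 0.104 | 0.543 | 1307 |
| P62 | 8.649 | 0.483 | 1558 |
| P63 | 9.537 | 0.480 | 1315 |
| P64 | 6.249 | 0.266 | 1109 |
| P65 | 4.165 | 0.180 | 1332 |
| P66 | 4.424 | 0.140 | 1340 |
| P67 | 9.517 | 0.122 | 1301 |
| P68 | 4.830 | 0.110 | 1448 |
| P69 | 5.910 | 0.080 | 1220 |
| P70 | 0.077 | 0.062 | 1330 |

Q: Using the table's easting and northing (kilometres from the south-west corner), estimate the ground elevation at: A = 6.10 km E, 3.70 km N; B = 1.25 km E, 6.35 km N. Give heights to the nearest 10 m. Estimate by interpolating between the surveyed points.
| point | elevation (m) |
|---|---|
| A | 1070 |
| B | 1110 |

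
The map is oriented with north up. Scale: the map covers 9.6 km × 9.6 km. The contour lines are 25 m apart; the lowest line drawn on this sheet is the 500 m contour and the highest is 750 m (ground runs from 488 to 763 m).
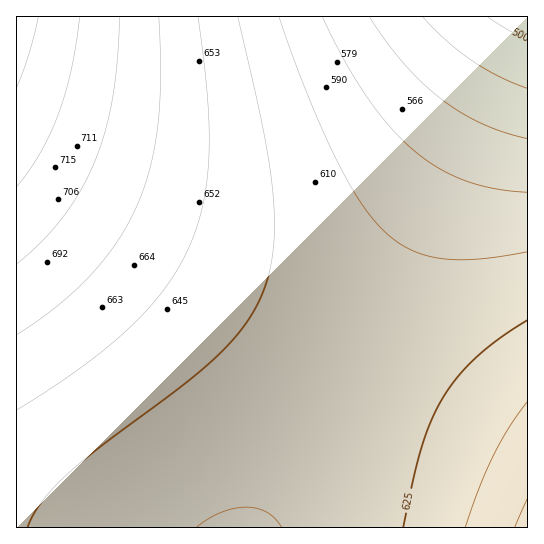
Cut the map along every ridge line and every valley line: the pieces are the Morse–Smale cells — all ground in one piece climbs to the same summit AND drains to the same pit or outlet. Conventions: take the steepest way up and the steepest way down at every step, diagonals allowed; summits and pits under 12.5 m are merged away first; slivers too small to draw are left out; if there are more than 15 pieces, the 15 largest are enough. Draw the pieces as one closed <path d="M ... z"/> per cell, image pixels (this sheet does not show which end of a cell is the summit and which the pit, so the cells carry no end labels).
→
<path d="M526 16l-509 0-1 146 61 42 62 39 104 58 107 56 71-134 99-192z"/><path d="M17 163l-1 364 241 1 24-41 70-129-122-65-90-50-62-39z"/><path d="M527 16l-176 341 176 98z"/><path d="M353 359l-4 0-91 169 270-1 0-72-2-2z"/>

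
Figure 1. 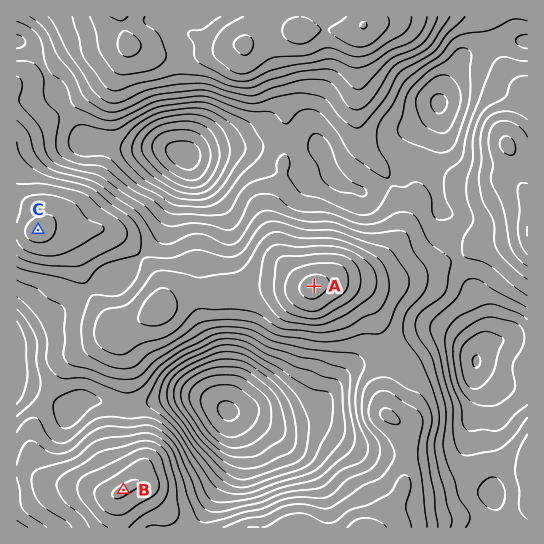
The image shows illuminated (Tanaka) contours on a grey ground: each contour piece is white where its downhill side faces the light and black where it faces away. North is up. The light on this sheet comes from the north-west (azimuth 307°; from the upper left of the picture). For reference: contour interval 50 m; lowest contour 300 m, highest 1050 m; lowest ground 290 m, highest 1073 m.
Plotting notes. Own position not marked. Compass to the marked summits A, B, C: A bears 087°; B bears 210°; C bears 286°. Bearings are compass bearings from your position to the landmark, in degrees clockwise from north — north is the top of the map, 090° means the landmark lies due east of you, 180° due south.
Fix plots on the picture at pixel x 240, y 289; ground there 880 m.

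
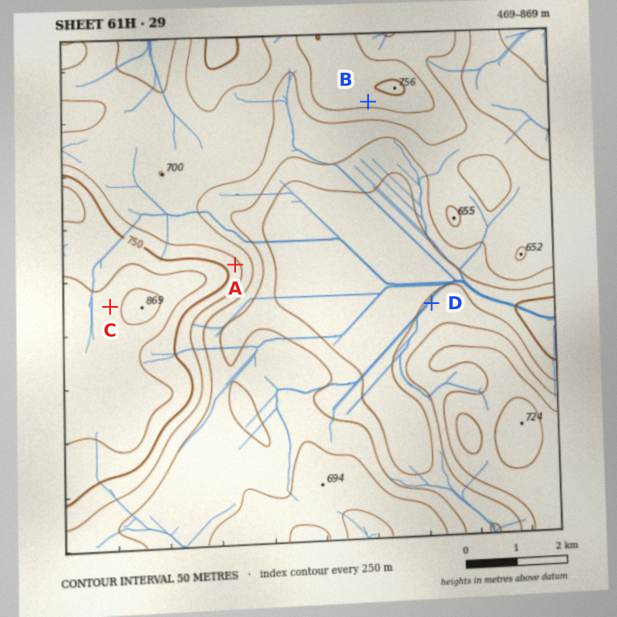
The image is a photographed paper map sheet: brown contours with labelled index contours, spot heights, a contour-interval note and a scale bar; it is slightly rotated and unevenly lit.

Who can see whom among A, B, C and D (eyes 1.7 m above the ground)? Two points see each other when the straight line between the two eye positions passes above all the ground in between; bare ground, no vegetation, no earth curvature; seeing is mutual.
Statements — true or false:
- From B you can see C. false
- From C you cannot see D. true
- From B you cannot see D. false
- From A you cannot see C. true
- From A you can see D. true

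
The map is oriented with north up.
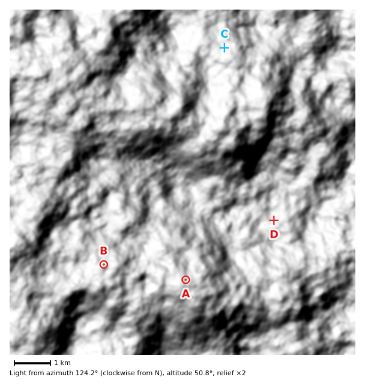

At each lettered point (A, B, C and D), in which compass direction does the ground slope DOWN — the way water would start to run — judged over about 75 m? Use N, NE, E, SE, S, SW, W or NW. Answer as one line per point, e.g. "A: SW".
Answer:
A: S
B: SE
C: SE
D: SE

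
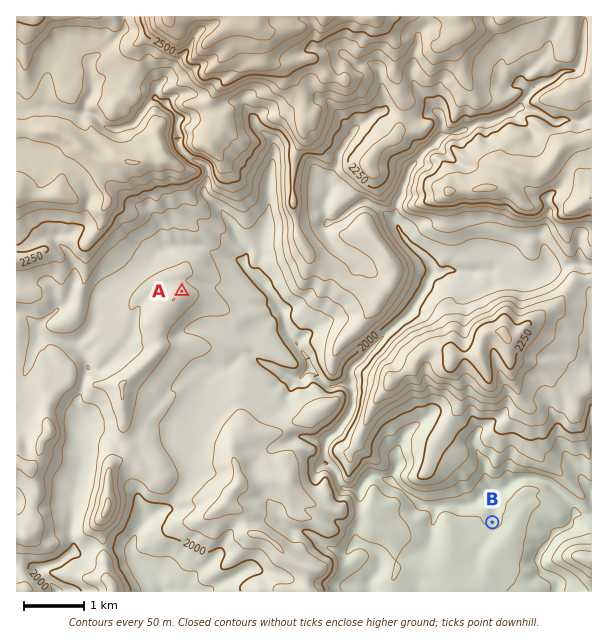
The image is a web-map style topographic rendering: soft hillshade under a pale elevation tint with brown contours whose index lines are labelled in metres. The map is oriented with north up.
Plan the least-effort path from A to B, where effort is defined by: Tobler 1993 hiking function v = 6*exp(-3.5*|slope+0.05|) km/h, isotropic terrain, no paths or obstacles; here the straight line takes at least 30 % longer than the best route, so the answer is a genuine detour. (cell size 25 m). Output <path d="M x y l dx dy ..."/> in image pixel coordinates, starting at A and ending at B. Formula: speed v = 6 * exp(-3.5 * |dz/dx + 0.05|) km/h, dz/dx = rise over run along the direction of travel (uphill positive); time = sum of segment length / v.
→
<path d="M182 291l1 0 12 6 2 2 3 1 24 24 15 30 19 20 11 21 3 3 10 21 11 10 27 14 1 1 3 6 0 3 5 9 1 2 11 21 9 4 1 0 6-3 6-6 3-1 11 0 30 15 1 1 18 9 15 0 18 9 15 0 18 9"/>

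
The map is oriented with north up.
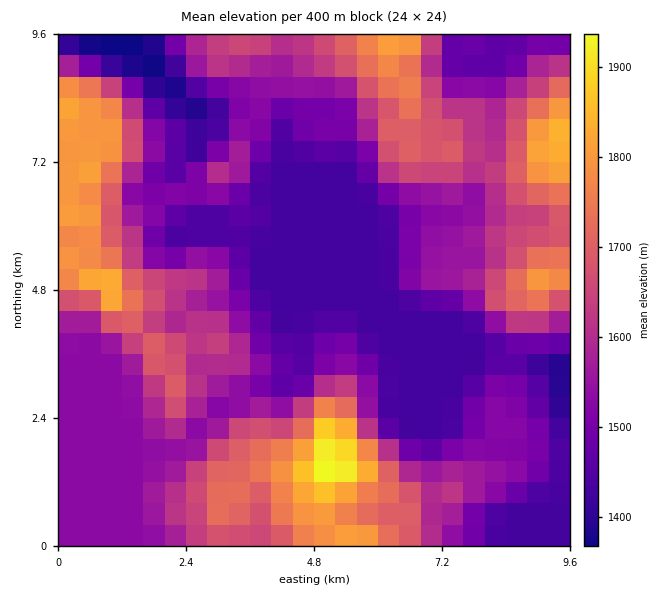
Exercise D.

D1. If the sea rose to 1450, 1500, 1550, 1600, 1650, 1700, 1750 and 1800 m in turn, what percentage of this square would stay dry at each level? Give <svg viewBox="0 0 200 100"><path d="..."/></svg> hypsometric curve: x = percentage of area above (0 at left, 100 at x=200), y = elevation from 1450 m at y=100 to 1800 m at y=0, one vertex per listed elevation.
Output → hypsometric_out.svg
<svg viewBox="0 0 200 100"><path d="M156 100l-21-14-40-15-22-14-18-14-18-14-14-15-12-14"/></svg>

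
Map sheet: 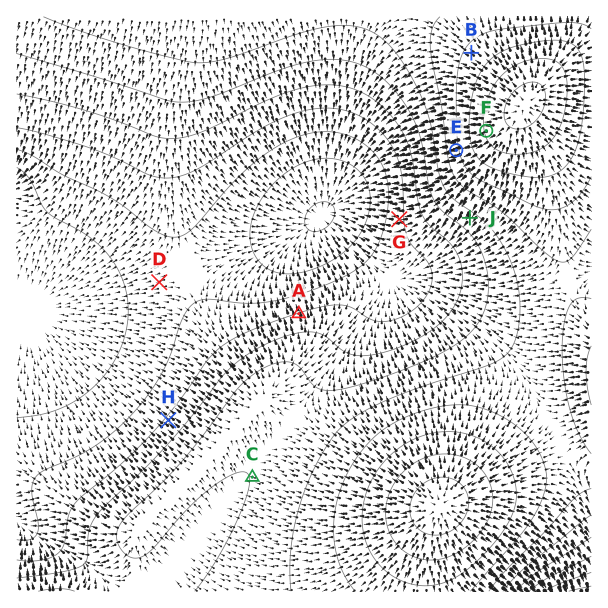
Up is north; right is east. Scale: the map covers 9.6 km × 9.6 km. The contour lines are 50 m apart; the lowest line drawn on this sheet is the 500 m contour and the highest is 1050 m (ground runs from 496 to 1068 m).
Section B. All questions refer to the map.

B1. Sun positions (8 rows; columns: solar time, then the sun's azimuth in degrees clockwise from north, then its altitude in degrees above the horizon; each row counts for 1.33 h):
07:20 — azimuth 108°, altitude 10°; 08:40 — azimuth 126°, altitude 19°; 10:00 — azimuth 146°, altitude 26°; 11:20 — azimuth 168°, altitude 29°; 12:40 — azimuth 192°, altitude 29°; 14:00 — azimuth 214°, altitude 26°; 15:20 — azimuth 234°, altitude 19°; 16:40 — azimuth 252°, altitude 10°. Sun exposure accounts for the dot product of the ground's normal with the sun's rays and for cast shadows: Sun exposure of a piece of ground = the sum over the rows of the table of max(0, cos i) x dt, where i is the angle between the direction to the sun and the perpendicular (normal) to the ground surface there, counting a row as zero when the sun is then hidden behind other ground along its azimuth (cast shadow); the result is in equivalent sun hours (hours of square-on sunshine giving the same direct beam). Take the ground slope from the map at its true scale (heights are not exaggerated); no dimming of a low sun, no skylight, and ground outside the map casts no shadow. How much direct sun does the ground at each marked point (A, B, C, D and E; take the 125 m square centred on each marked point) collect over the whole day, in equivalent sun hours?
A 2.7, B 3.4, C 3.8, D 3.8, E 4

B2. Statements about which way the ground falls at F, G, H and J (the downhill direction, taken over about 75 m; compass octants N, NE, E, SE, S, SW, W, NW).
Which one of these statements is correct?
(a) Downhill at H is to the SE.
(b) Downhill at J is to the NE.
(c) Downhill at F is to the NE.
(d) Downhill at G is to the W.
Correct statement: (d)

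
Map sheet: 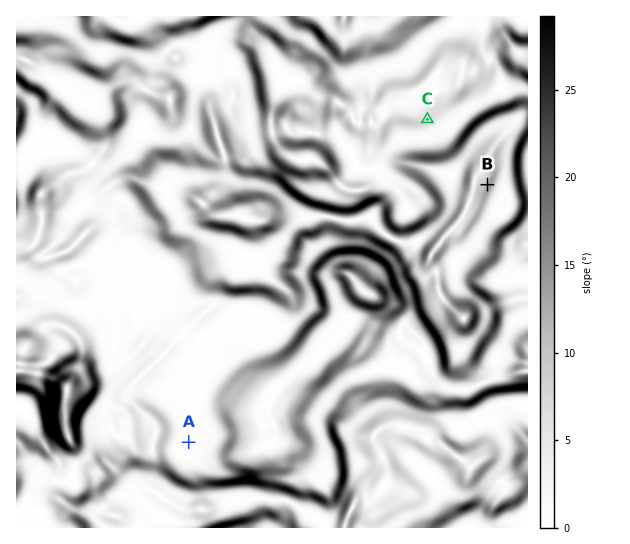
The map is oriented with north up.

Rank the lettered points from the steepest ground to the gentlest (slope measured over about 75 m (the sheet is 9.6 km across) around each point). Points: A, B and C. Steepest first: B C A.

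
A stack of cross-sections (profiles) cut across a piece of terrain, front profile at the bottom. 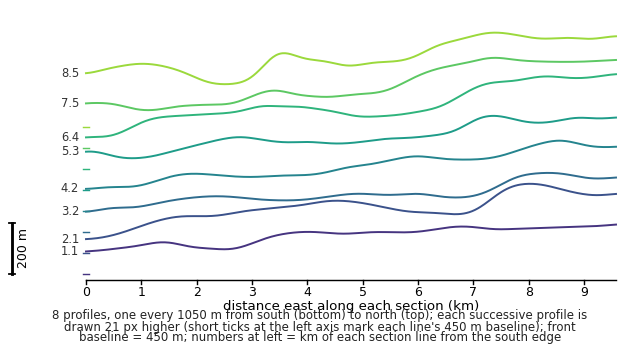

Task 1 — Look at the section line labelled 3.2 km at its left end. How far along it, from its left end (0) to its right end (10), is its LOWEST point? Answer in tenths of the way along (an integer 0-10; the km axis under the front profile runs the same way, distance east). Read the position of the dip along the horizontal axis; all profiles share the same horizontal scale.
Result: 0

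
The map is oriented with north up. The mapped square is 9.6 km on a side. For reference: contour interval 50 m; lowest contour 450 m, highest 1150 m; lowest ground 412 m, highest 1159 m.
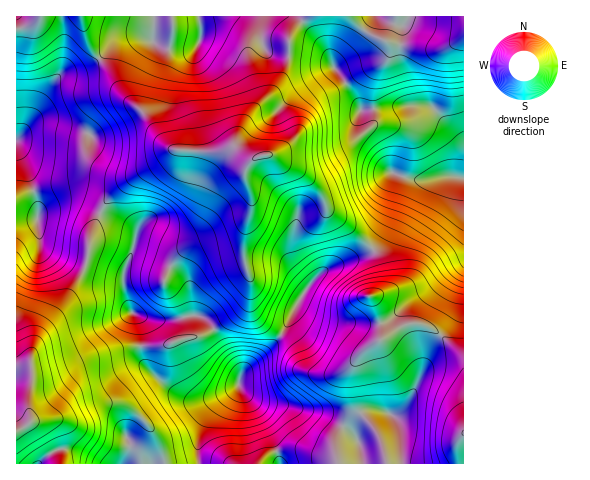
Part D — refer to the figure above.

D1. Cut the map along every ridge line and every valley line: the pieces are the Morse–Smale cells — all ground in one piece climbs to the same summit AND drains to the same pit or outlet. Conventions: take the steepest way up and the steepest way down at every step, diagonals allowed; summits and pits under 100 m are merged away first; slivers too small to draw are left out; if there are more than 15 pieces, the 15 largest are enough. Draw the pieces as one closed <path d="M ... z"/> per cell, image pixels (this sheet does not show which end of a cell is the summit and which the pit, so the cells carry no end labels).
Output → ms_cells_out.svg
<path d="M372 248l-17 11-34 14-19 22-24 44-33 31-5 7-1 9 14 18 14 23 13 37 184-1 0-106-25-24-18-9-9-1-8 2-24 15 0-20-6-19-3-4 11-9 2-14-5-17z"/><path d="M214 329l-8 5-26 5-13 6-35 1-16 4-32 9-20 11-31 8-4-11-12-1-1 97 263 1-3-15-9-22-14-23-14-18 1-16z"/><path d="M349 16l-40 0-12 10-8 13 0 20-7 19-8 13-26 26-10 19-1 10 15 14 12-5 7 0 10 8 21 11 17 16 10 21 24 19 19 18 9-11 8-16 13-43 17 2 27-4 17 2 1-31-7-11-26-30-71 3-12-22-14-19 2-5 18-17 11-14z"/><path d="M235 150l-62 0-12 12-35 21-22 23-3 7 23 8 12 11-2 14-11 28 0 12 4 15 6 13 26 6 41-4 15 13 24-18 7-7 5-14 0-12-6-16-1-21 8-34 0-11-7-24 8-12-9-3z"/><path d="M81 16l-40 0-6 7-19 6 0 117 16 39 7 29 9-7 18-5 10 0 25 10 5-10 14-14 18-13 23-13 14-12-6-2-8-9-18-27-21-18-10-20-22-28z"/><path d="M308 16l-108 0 0 24-5 9-7 2-21-2-14-7 0-26-71 0-1 3 5 19 8 15 18 21 14 24 17 14 14 22 12 14 24 3 42-1 16 10-14-14 1-10 14-24 22-21 8-13 7-19 0-20 8-13z"/><path d="M271 155l-16 3-10 14 7 24 0 11-8 34 1 21 6 16-2 17-10 16-25 18 24 36 3 11 6-8 31-29 24-44 19-22 34-14 17-10-19-19-24-19-7-17-13-15z"/><path d="M452 176l-28 4-22-2-13 43-8 16-8 11 8 15 3 22-7 9-6 3 7 14 4 28 22-14 8-2 9 1 18 9 24 24 1-178z"/><path d="M102 213l-12 25-3 24-6 14-18 30-18 20-11 21-3 7 2 24 31-8 20-11 32-9 16-4 35-1 13-6 26-5 7-5-8-10-5-3-41 4-20-4-9-5-7-25 0-12 11-28 2-14-12-11z"/><path d="M17 147l-1 218 15 3 0-14 9-21 23-27 22-37 3-13 2-18 10-25-24-11-10 0-18 5-9 7-7-29z"/><path d="M365 31l-11 15-20 20 2 4 22 32 2 7 71-3 26 30 6 11 1-109-20 11-19 0-32-5z"/><path d="M463 16l-54 0-6 9-10-1-15-8-4 0-8 16 32 13 46 4 20-13z"/><path d="M199 16l-45 0-1 25 7 5 12 4 16 1 7-2 5-9z"/><path d="M40 16l-23 0-1 12 9 0 10-5z"/><path d="M372 16l-22 1 15 14 8-12z"/>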